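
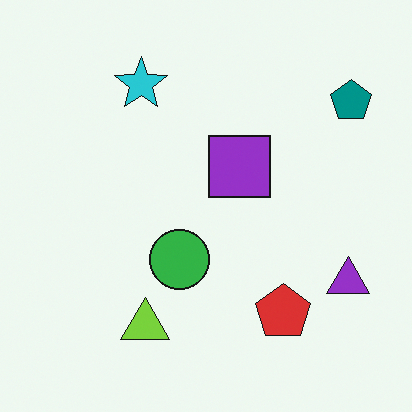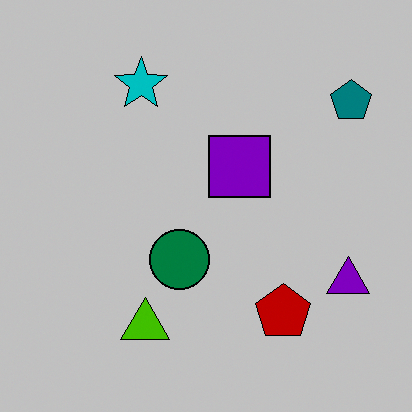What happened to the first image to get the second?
It was heavily posterized to just a handful of flat colors.

Each flat color has snapped to a coarser quantized level — most visibly, the near-white background has dropped to a flat grey.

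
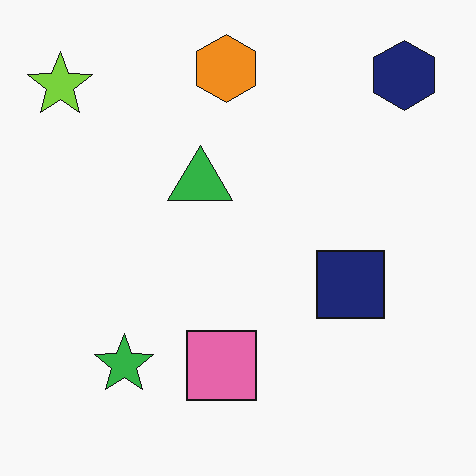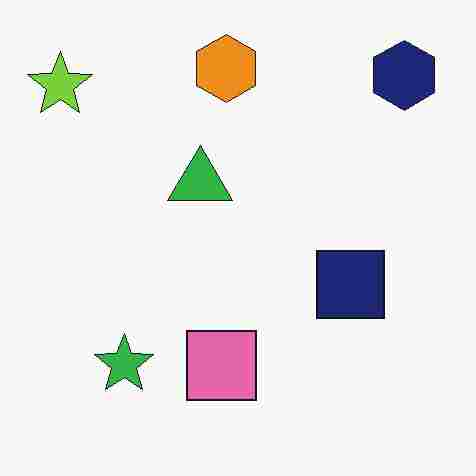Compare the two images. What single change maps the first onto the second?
It was heavily JPEG-compressed with obvious blocking artifacts.

Blocky 8×8 compression artifacts appear around shape edges and the flat background shows ringing — characteristic JPEG degradation.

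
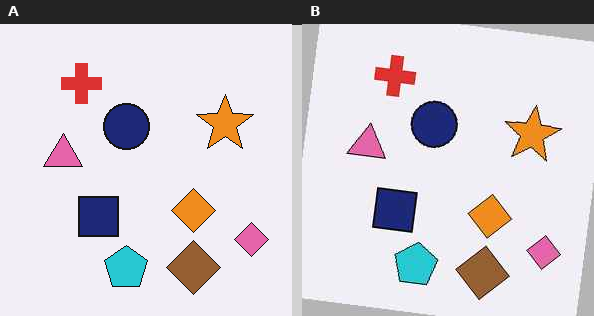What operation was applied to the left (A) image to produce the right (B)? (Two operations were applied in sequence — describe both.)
This is the original image rotated clockwise by a slight angle, then JPEG-compressed with visible artifacts.

Every shape is tilted by the same angle and the image corners show triangular fill wedges — a whole-image rotation by a non-right angle. Blocky 8×8 compression artifacts appear around shape edges and the flat background shows ringing — characteristic JPEG degradation.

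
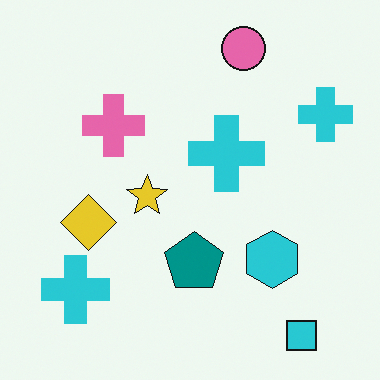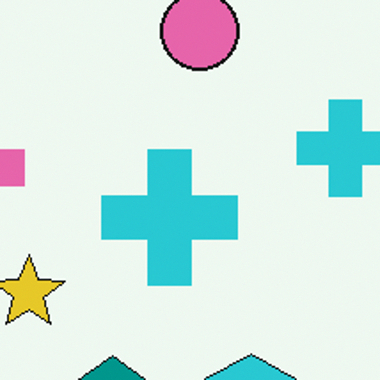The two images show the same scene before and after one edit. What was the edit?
The second image is the first cropped tightly and scaled back up.

The visible shapes are larger and the field of view is narrower; shapes near the original edges may be partly or wholly outside the frame — a crop-and-rescale.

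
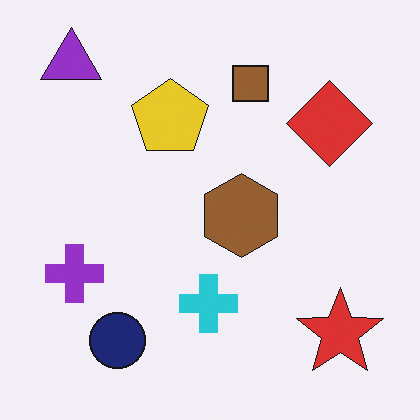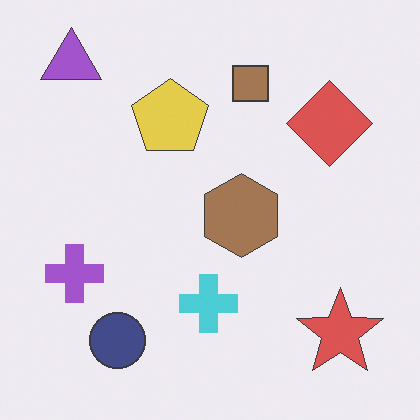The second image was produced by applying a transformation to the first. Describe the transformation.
The second image is the first given slightly reduced contrast.

Tones are pushed toward mid-grey across the whole image — a global contrast change.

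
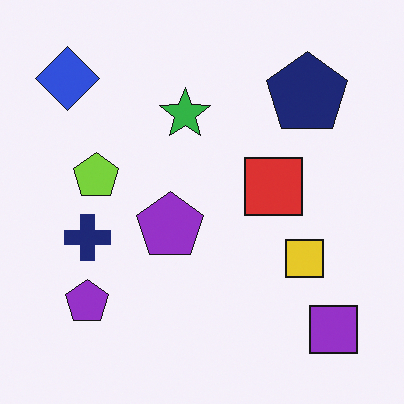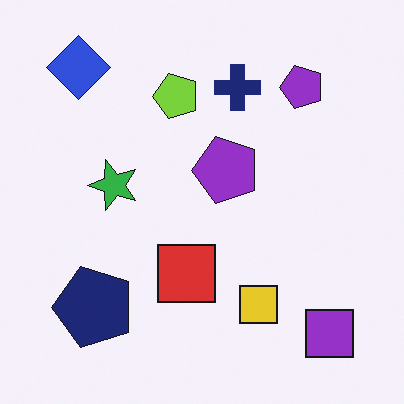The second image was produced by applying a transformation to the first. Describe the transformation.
This is the original image transposed (reflected across the top-left ↔ bottom-right diagonal).

Shapes have swapped their row and column positions — what was in the top-right is now in the bottom-left — a diagonal reflection.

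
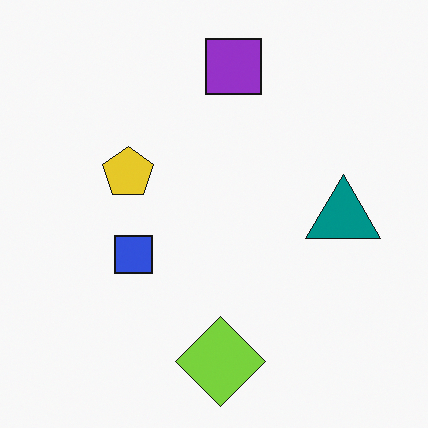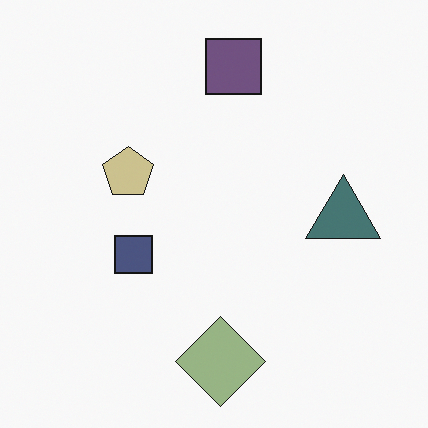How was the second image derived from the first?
This is the original image heavily desaturated.

All colors are more muted and greyish — a global saturation change.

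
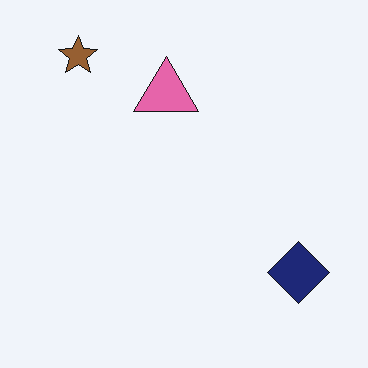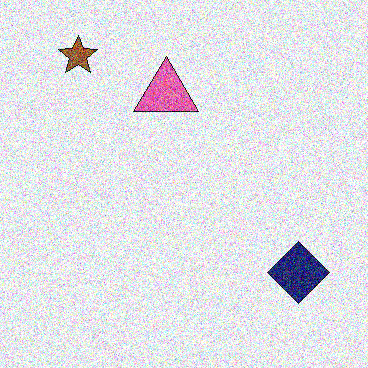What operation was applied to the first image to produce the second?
The transformation is: degraded with heavy additive noise.

Random speckle covers the whole image, including the flat background.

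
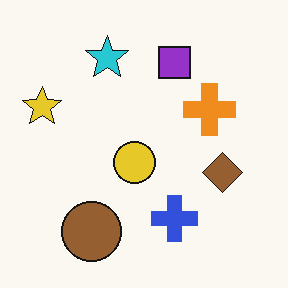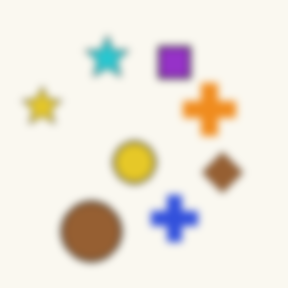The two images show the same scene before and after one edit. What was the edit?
The second image is the first moderately blurred.

Shape edges and outlines are uniformly softened across the whole image.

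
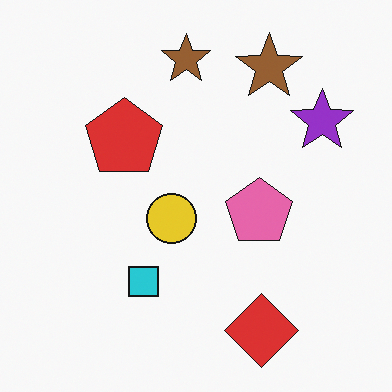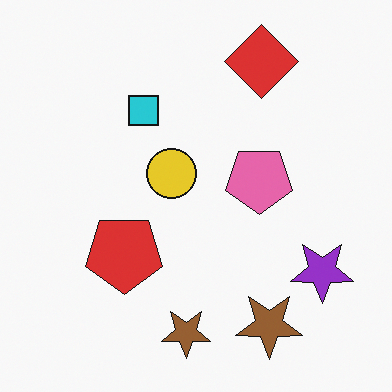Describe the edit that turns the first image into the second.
The second image is the first flipped vertically (top ↔ bottom).

The red diamond is in the bottom of the first image and the top of the second — shapes on opposite sides of the horizontal midline have swapped in a mirror flip.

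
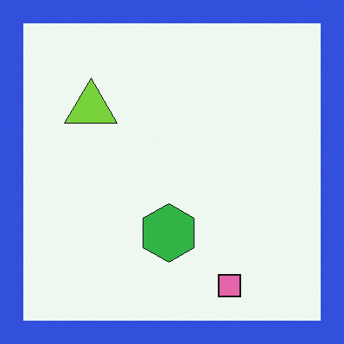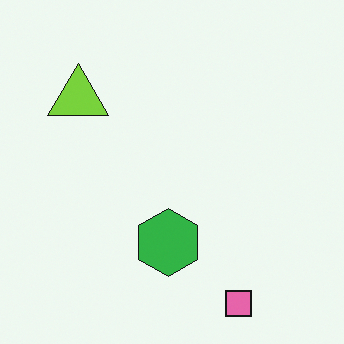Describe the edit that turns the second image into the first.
Framed with a blue border.

A solid blue frame runs around the edge of the first image, with the content slightly shrunk inside it.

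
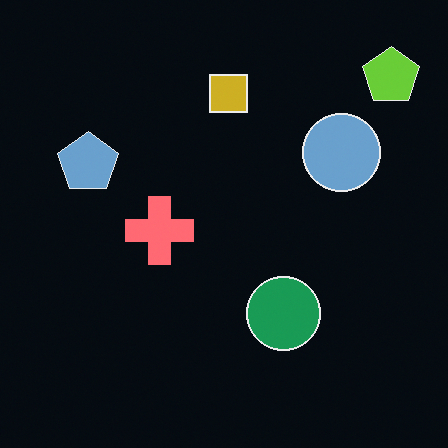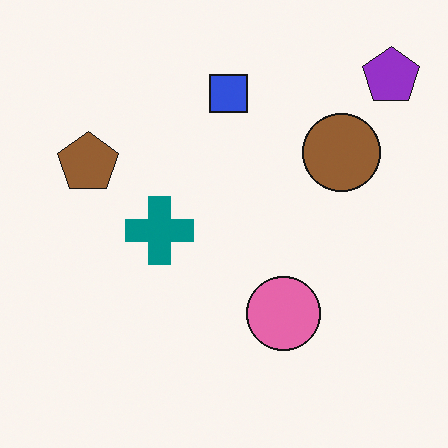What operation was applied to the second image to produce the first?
It was color-inverted (negative).

The light background has become dark and every shape's color is its complement — a photographic negative.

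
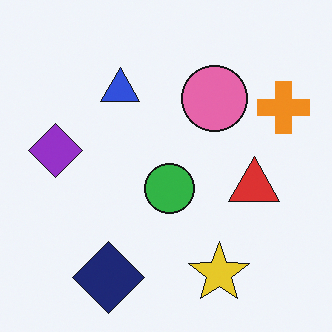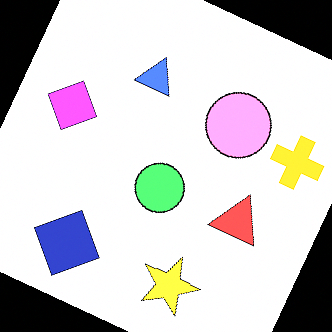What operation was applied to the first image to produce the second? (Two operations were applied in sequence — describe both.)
This is the original image rotated clockwise by a clearly visible amount, then noticeably brightened.

Every shape is tilted by the same angle and the image corners show triangular fill wedges — a whole-image rotation by a non-right angle. Every pixel — background and shapes alike — is uniformly brightened.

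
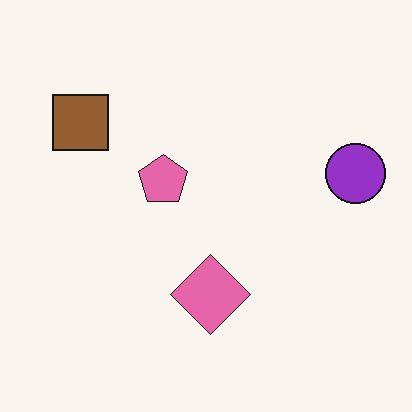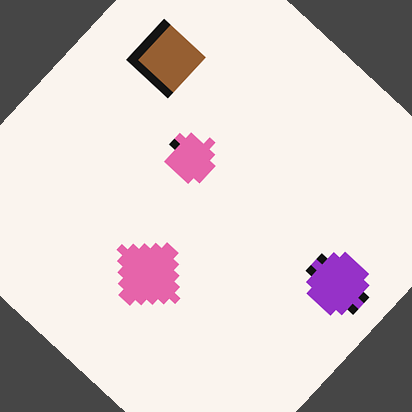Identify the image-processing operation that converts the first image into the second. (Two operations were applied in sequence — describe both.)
Pixelated into visible square blocks, then rotated clockwise by a large amount — several tens of degrees.

Shapes are reduced to large square blocks; fine edges and outlines are lost — a downscale-then-upscale (mosaic) effect. Every shape is tilted by the same angle and the image corners show triangular fill wedges — a whole-image rotation by a non-right angle.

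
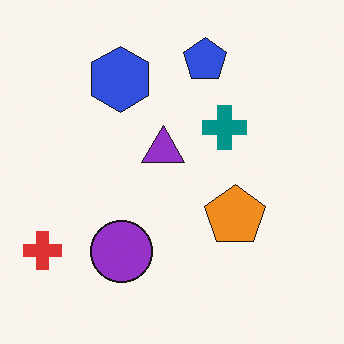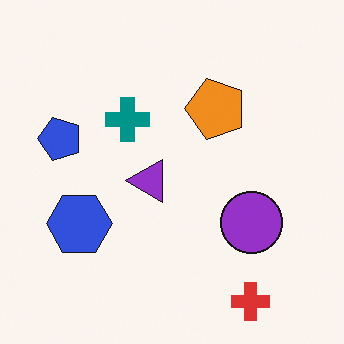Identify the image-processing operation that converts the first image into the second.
The image was rotated 90° counter-clockwise.

The red cross sits in the bottom-left of the first image and the bottom-right of the second — consistent with a whole-image 90° counter-clockwise rotation.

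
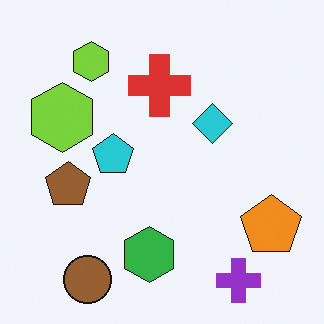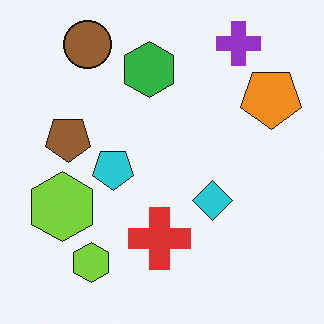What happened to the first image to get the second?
This is the original image flipped vertically (top ↔ bottom).

The purple cross is in the bottom-right of the first image and the top-right of the second — shapes on opposite sides of the horizontal midline have swapped in a mirror flip.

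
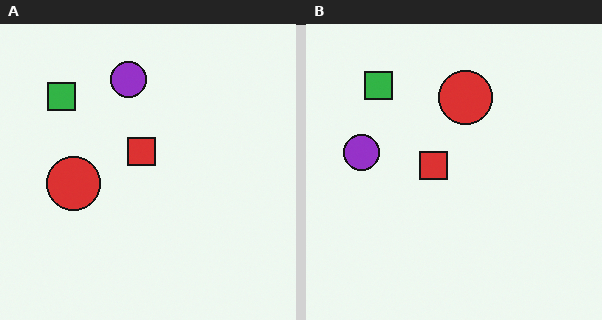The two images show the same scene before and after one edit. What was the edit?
The right (B) image is the left (A) transposed (reflected across the top-left ↔ bottom-right diagonal).

Shapes have swapped their row and column positions — what was in the top-right is now in the bottom-left — a diagonal reflection.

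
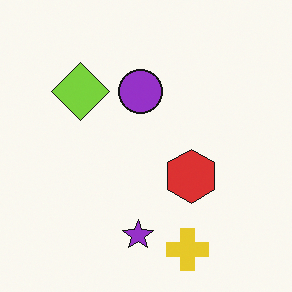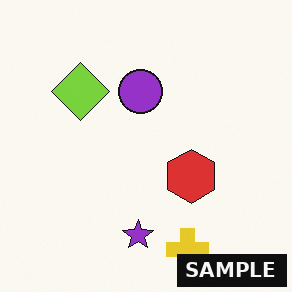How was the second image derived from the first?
It was watermarked with the text "SAMPLE" in the lower-right corner.

A dark label reading "SAMPLE" appears in the lower-right corner.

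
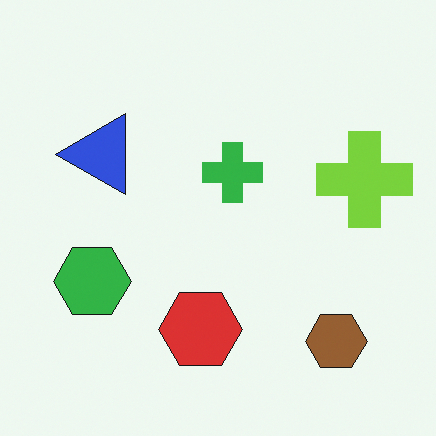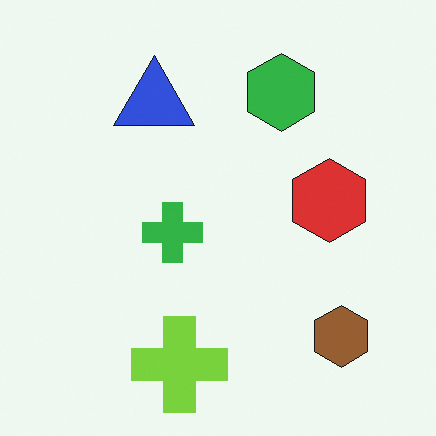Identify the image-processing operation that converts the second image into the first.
The image was transposed (reflected across the top-left ↔ bottom-right diagonal).

Shapes have swapped their row and column positions — what was in the top-right is now in the bottom-left — a diagonal reflection.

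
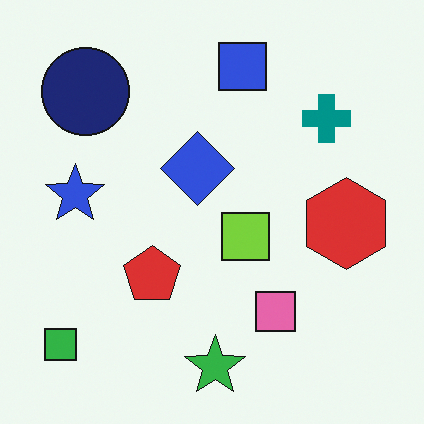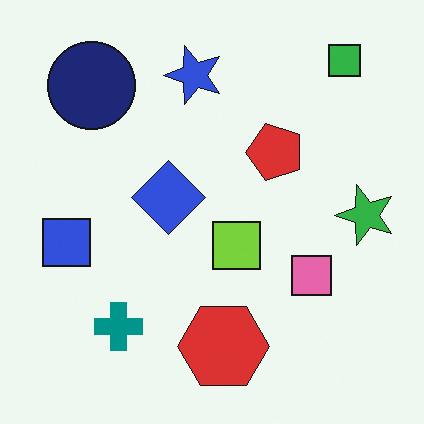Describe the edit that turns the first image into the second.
It was transposed (reflected across the top-left ↔ bottom-right diagonal).

Shapes have swapped their row and column positions — what was in the top-right is now in the bottom-left — a diagonal reflection.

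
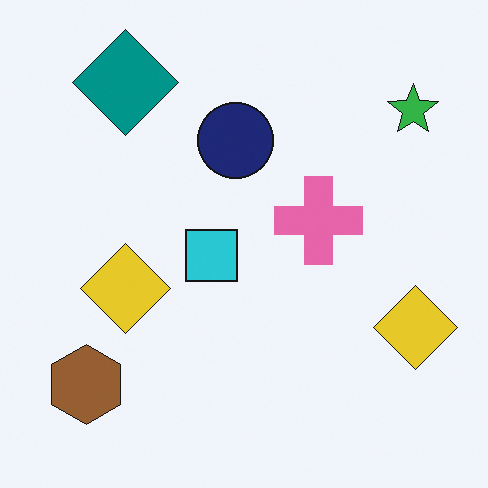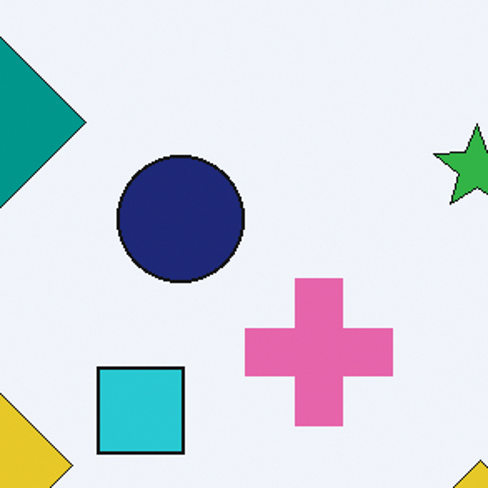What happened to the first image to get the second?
The image was cropped to a noticeably smaller region and rescaled.

The visible shapes are larger and the field of view is narrower; shapes near the original edges may be partly or wholly outside the frame — a crop-and-rescale.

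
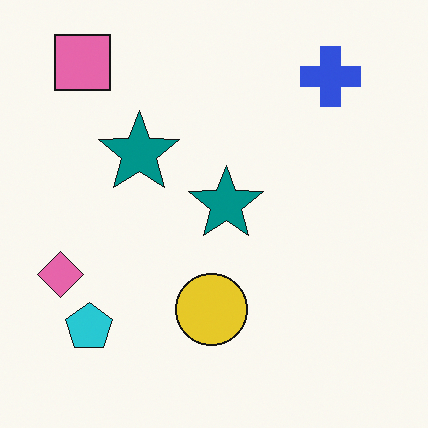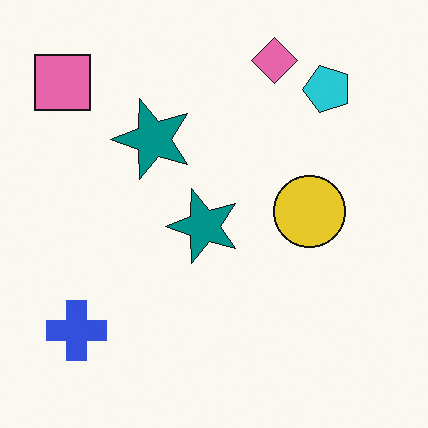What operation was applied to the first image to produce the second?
The image was transposed (reflected across the top-left ↔ bottom-right diagonal).

Shapes have swapped their row and column positions — what was in the top-right is now in the bottom-left — a diagonal reflection.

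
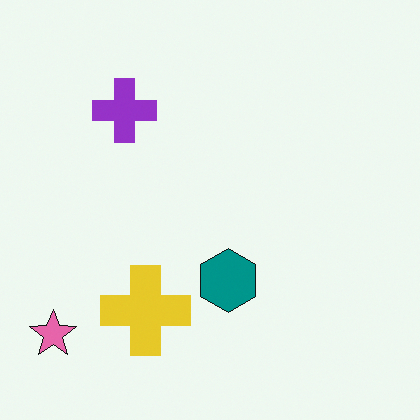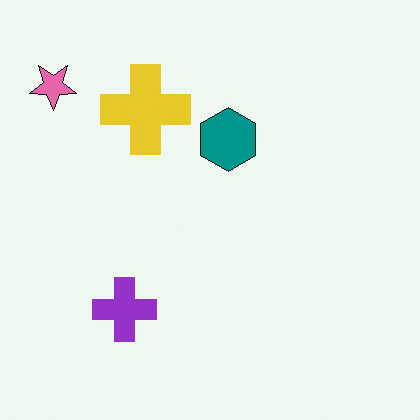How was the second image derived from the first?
The second image is the first flipped vertically (top ↔ bottom).

The pink star is in the bottom-left of the first image and the top-left of the second — shapes on opposite sides of the horizontal midline have swapped in a mirror flip.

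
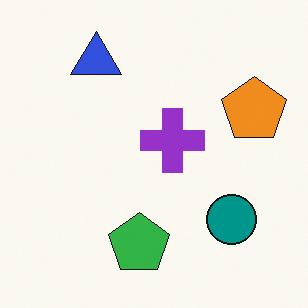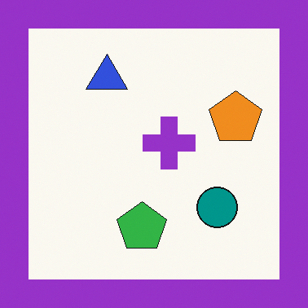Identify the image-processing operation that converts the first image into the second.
The transformation is: framed with a purple border.

A solid purple frame runs around the edge of the second image, with the content slightly shrunk inside it.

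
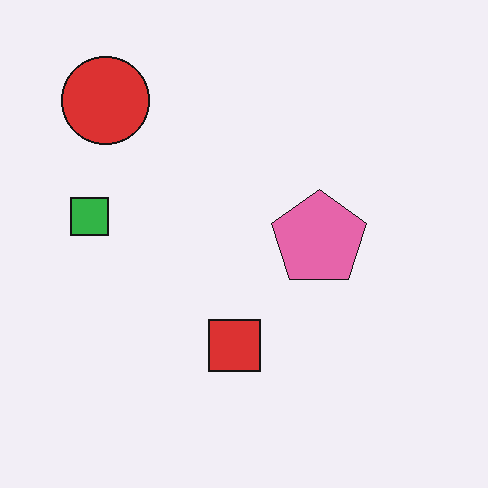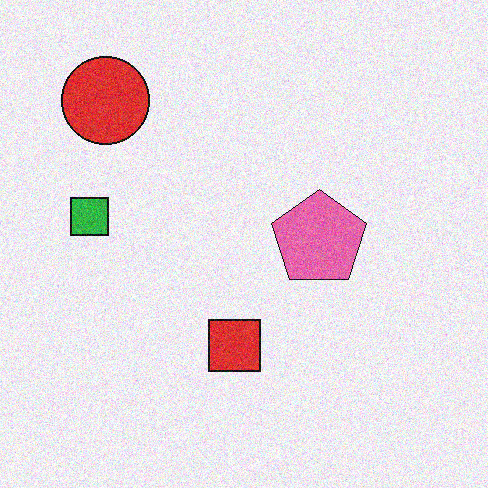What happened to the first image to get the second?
This is the original image degraded with moderate additive noise.

Random speckle covers the whole image, including the flat background.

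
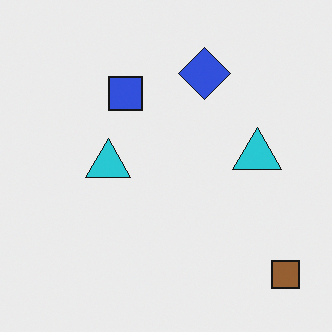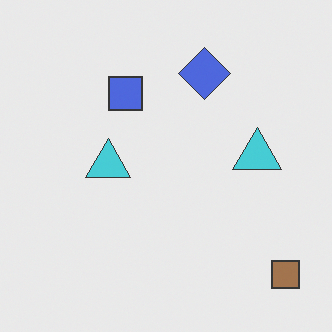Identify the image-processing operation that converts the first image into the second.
The second image is the first given slightly reduced contrast.

Tones are pushed toward mid-grey across the whole image — a global contrast change.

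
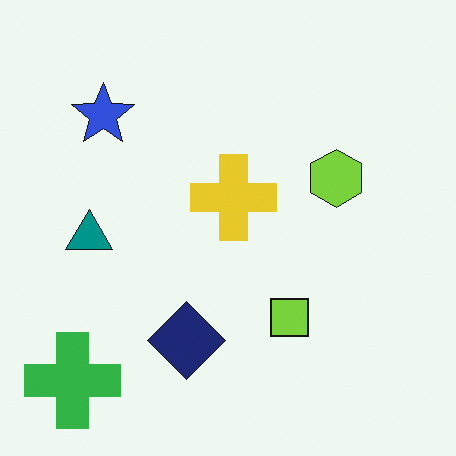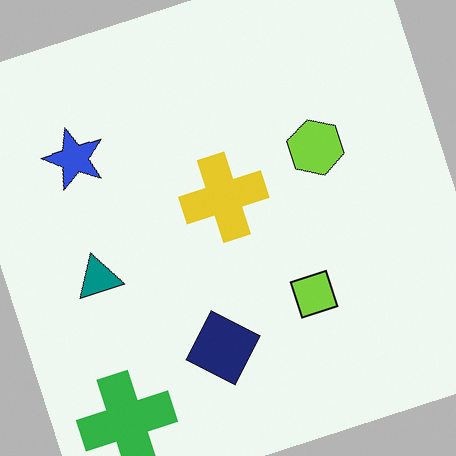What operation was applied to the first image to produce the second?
This is the original image rotated counter-clockwise by a clearly visible amount.

Every shape is tilted by the same angle and the image corners show triangular fill wedges — a whole-image rotation by a non-right angle.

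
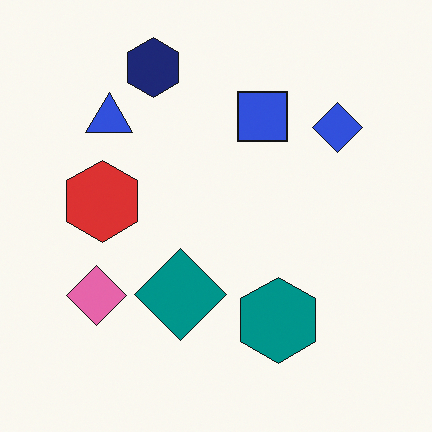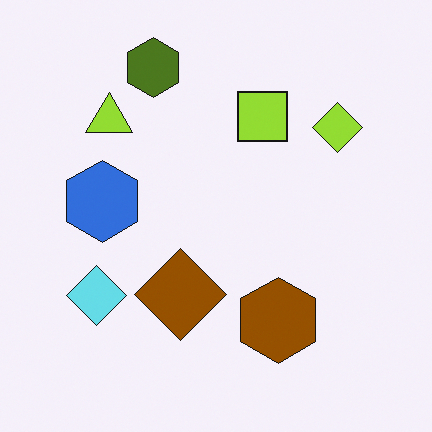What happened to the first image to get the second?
The image was hue-shifted by a large amount.

Every shape's color has rotated by the same amount around the hue wheel — a uniform hue shift.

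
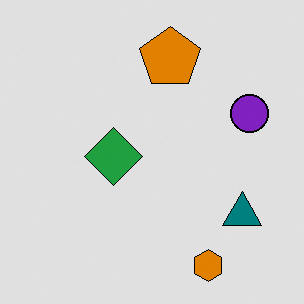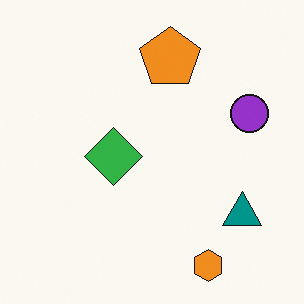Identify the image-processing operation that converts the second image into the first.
The image was moderately posterized.

Each flat color has snapped to a coarser quantized level — most visibly, the near-white background has dropped to a flat grey.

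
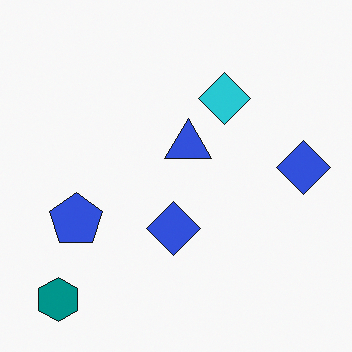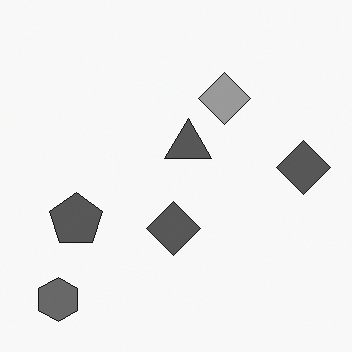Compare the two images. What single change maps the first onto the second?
Converted to grayscale.

All color is removed — every shape is now a shade of grey.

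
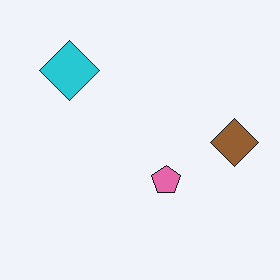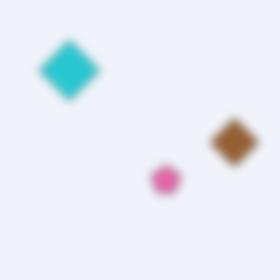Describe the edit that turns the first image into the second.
It was moderately blurred.

Shape edges and outlines are uniformly softened across the whole image.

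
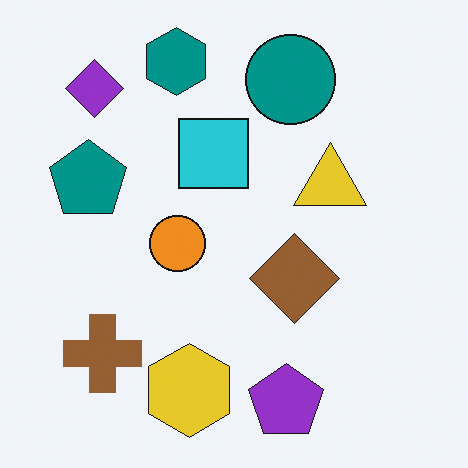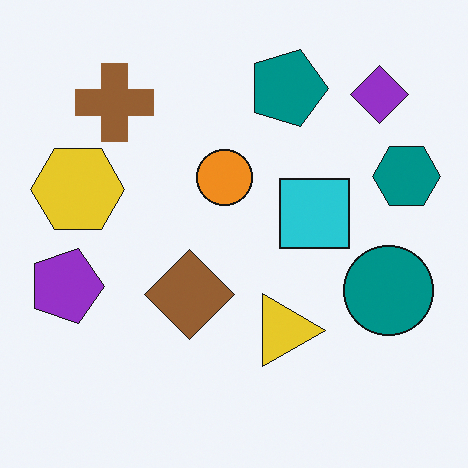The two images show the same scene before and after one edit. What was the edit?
Rotated 90° clockwise.

The purple diamond sits in the top-left of the first image and the top-right of the second — consistent with a whole-image 90° clockwise rotation.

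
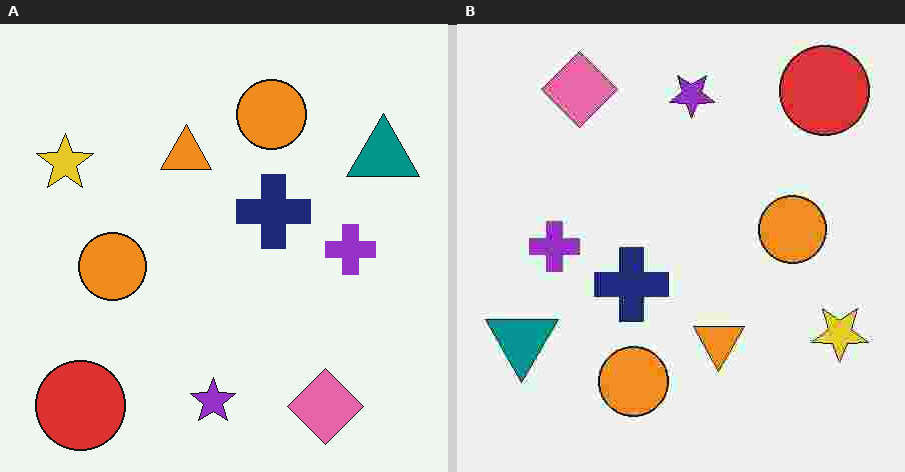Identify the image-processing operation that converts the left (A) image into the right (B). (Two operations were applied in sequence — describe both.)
Rotated 180°, then heavily JPEG-compressed with obvious blocking artifacts.

The red circle sits in the bottom-left of the left (A) image and the top-right of the right (B) — consistent with a whole-image 180° rotation. Blocky 8×8 compression artifacts appear around shape edges and the flat background shows ringing — characteristic JPEG degradation.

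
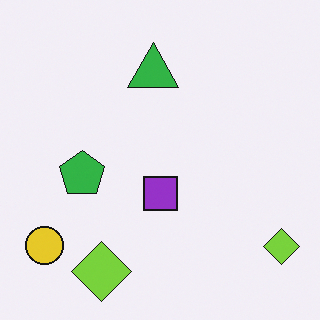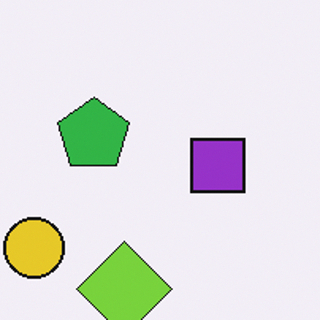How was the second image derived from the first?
The transformation is: cropped to a modestly smaller region and rescaled.

The visible shapes are larger and the field of view is narrower; shapes near the original edges may be partly or wholly outside the frame — a crop-and-rescale.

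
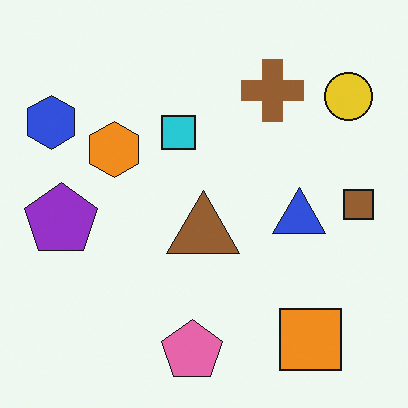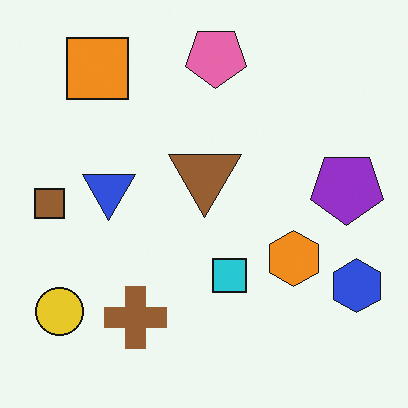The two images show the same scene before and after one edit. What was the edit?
The transformation is: rotated 180°.

The yellow circle sits in the top-right of the first image and the bottom-left of the second — consistent with a whole-image 180° rotation.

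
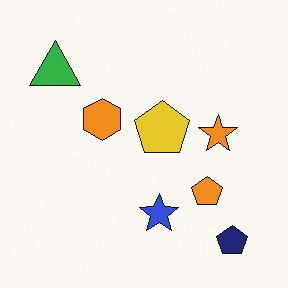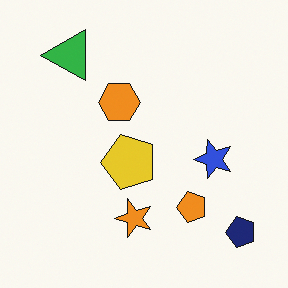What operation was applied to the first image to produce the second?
The second image is the first transposed (reflected across the top-left ↔ bottom-right diagonal).

Shapes have swapped their row and column positions — what was in the top-right is now in the bottom-left — a diagonal reflection.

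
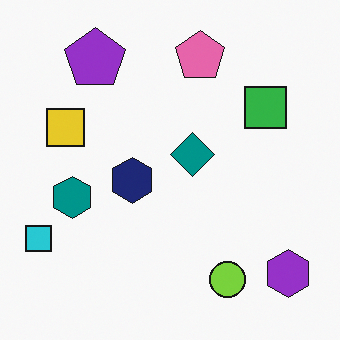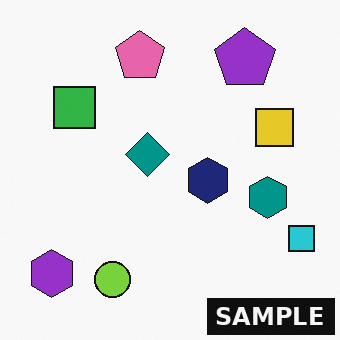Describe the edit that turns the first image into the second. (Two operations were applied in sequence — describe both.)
Flipped horizontally (left ↔ right), then watermarked with the text "SAMPLE" in the lower-right corner.

The cyan square is in the bottom-left of the first image and the bottom-right of the second — shapes on opposite sides of the vertical midline have swapped in a mirror flip. A dark label reading "SAMPLE" appears in the lower-right corner.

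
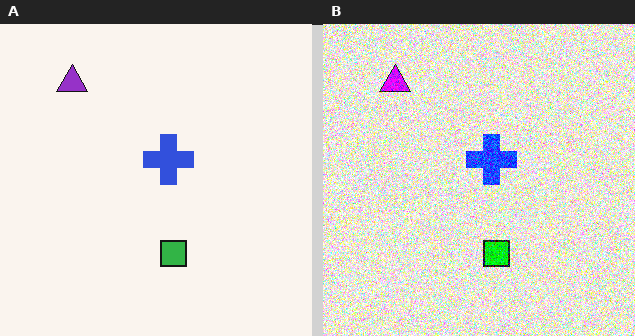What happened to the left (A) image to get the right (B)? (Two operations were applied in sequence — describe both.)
It was degraded with a thick layer of grain, then heavily oversaturated.

Random speckle covers the whole image, including the flat background. All colors are more vivid — a global saturation change.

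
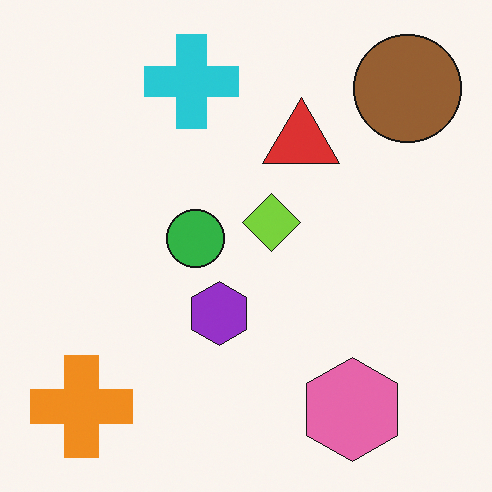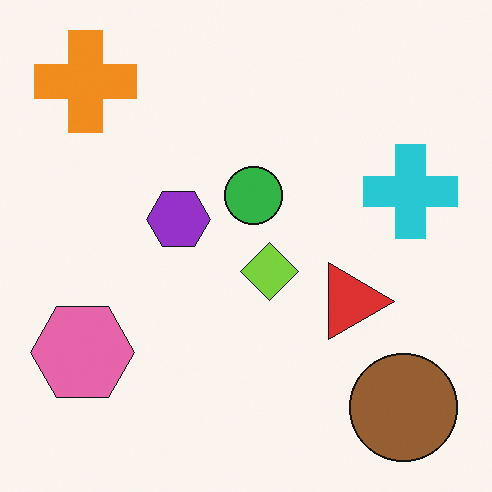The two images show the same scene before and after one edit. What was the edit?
This is the original image rotated 90° clockwise.

The orange cross sits in the bottom-left of the first image and the top-left of the second — consistent with a whole-image 90° clockwise rotation.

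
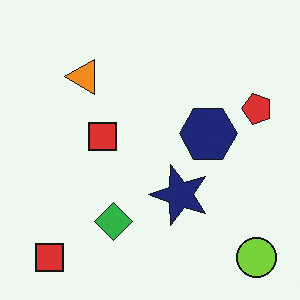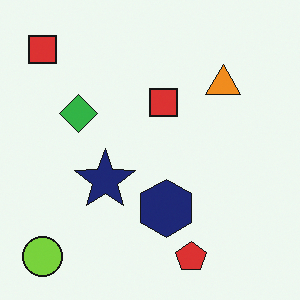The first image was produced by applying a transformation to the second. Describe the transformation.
It was rotated 90° counter-clockwise.

The lime circle sits in the bottom-left of the second image and the bottom-right of the first — consistent with a whole-image 90° counter-clockwise rotation.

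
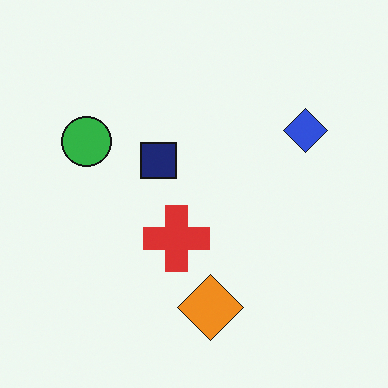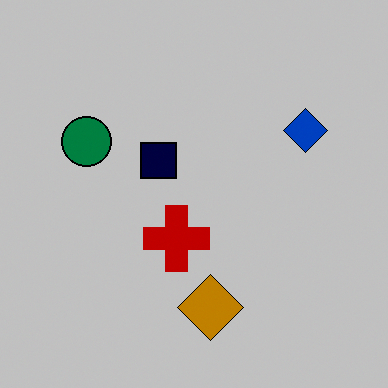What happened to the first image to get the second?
The second image is the first aggressively posterized.

Each flat color has snapped to a coarser quantized level — most visibly, the near-white background has dropped to a flat grey.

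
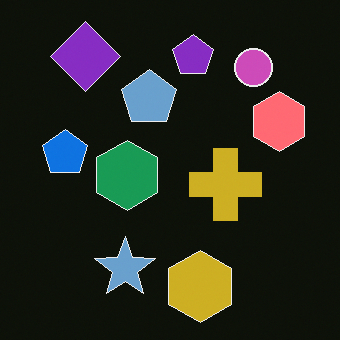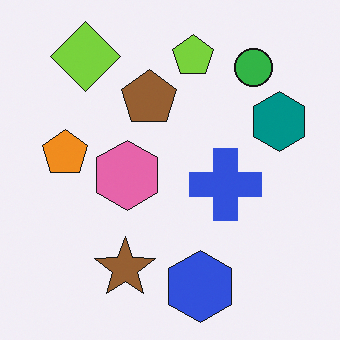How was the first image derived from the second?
Color-inverted (negative).

The light background has become dark and every shape's color is its complement — a photographic negative.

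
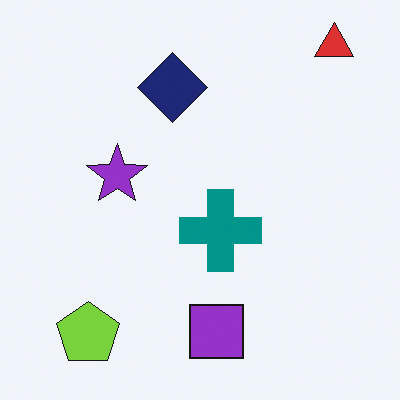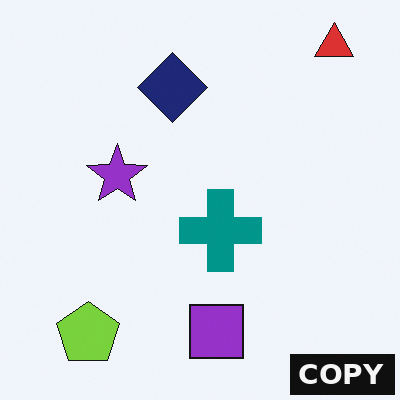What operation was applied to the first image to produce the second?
It was watermarked with the text "COPY" in the lower-right corner.

A dark label reading "COPY" appears in the lower-right corner.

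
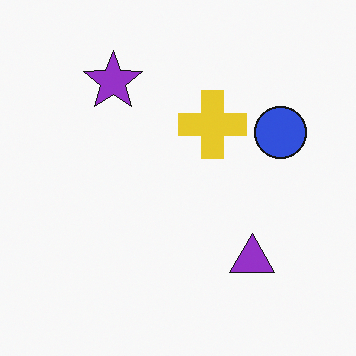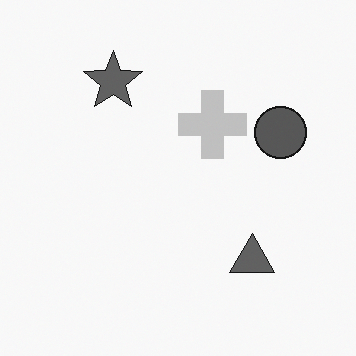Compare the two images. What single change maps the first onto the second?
It was converted to grayscale.

All color is removed — every shape is now a shade of grey.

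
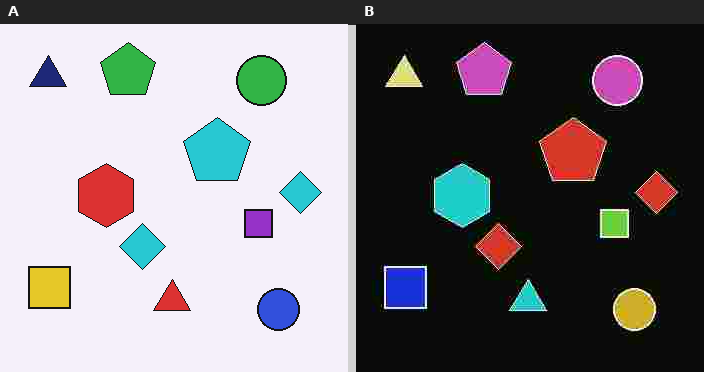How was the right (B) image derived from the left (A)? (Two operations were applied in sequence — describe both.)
Heavily JPEG-compressed with obvious blocking artifacts, then color-inverted (negative).

Blocky 8×8 compression artifacts appear around shape edges and the flat background shows ringing — characteristic JPEG degradation. The light background has become dark and every shape's color is its complement — a photographic negative.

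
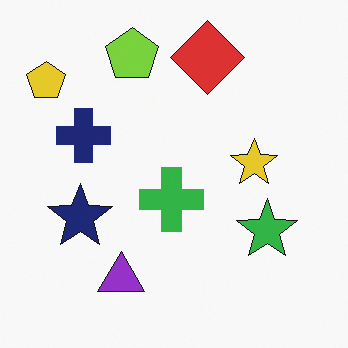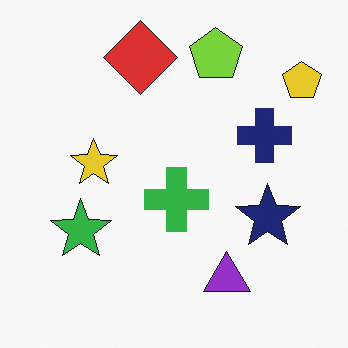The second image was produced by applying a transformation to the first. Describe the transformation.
The second image is the first flipped horizontally (left ↔ right).

The yellow pentagon is in the top-left of the first image and the top-right of the second — shapes on opposite sides of the vertical midline have swapped in a mirror flip.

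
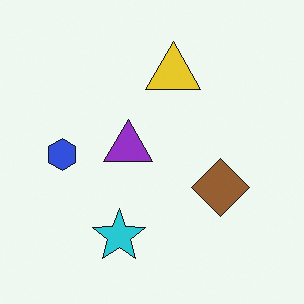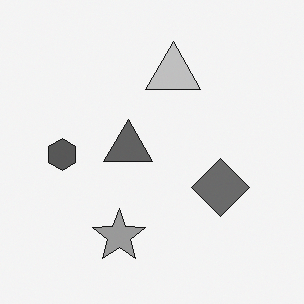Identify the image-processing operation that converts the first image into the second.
This is the original image converted to grayscale.

All color is removed — every shape is now a shade of grey.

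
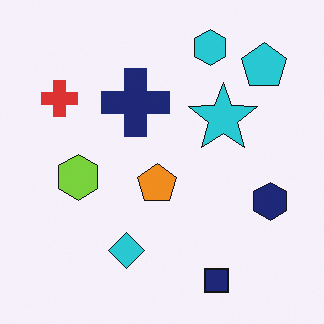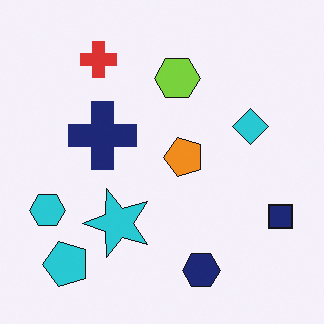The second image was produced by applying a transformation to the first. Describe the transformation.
Transposed (reflected across the top-left ↔ bottom-right diagonal).

Shapes have swapped their row and column positions — what was in the top-right is now in the bottom-left — a diagonal reflection.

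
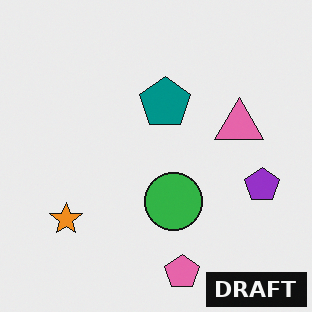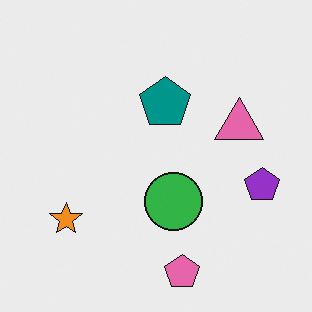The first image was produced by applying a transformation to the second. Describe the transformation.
The image was watermarked with the text "DRAFT" in the lower-right corner.

A dark label reading "DRAFT" appears in the lower-right corner.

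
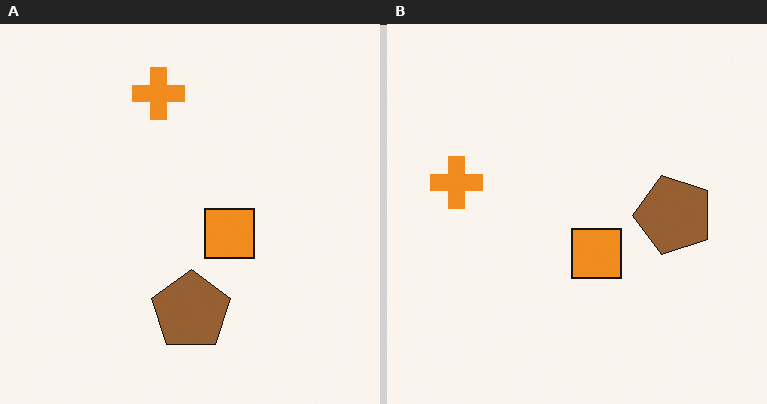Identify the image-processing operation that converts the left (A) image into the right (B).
Transposed (reflected across the top-left ↔ bottom-right diagonal).

Shapes have swapped their row and column positions — what was in the top-right is now in the bottom-left — a diagonal reflection.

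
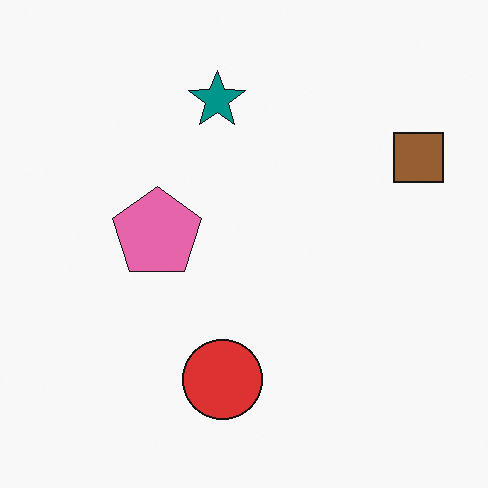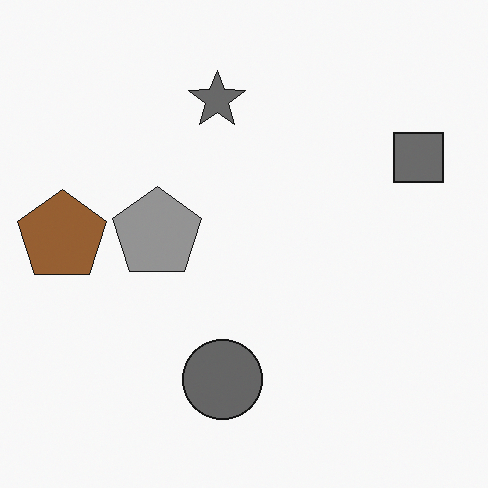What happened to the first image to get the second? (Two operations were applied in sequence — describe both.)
The image was converted to grayscale, then overlaid with an additional brown pentagon.

All color is removed — every shape is now a shade of grey. A brown pentagon appears in the second image that is absent from the first.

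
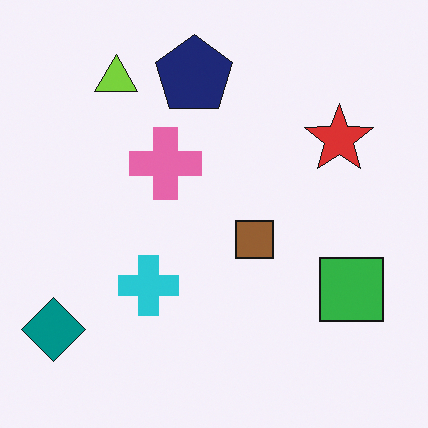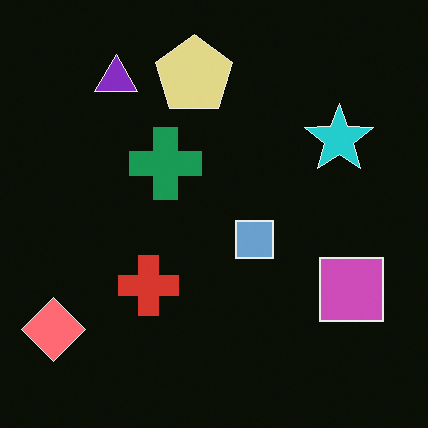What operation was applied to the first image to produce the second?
It was color-inverted (negative).

The light background has become dark and every shape's color is its complement — a photographic negative.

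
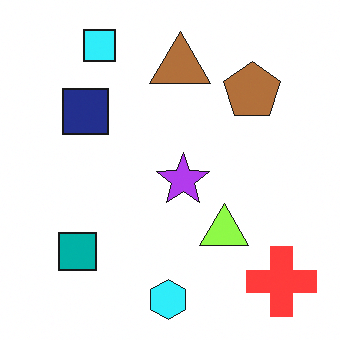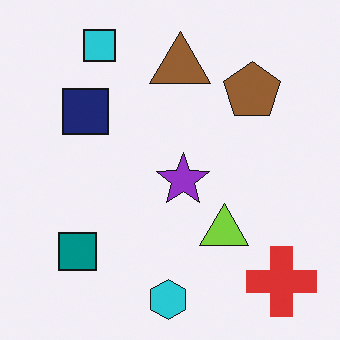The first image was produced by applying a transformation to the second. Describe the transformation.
It was slightly brightened.

Every pixel — background and shapes alike — is uniformly brightened.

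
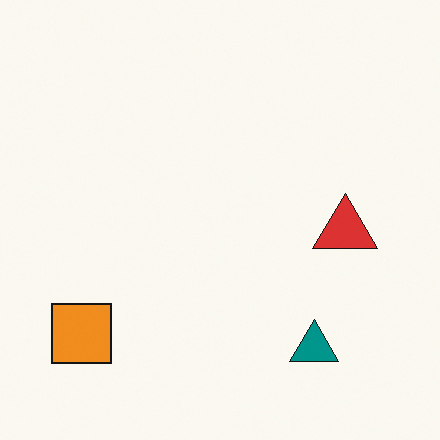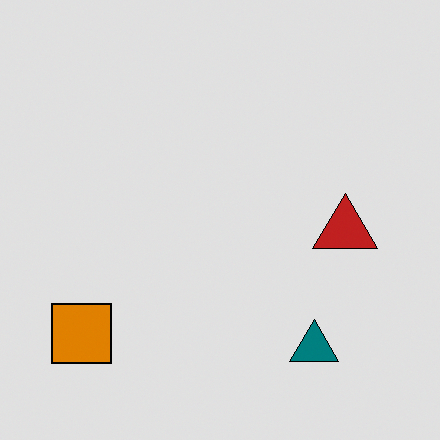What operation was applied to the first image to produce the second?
Posterized to a reduced palette.

Each flat color has snapped to a coarser quantized level — most visibly, the near-white background has dropped to a flat grey.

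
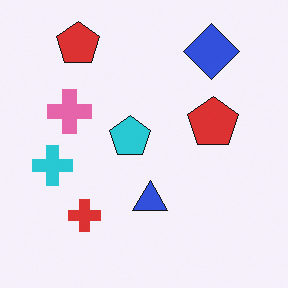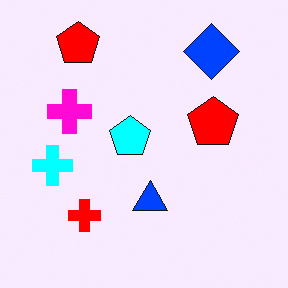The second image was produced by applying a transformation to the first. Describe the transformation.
Heavily oversaturated.

All colors are more vivid — a global saturation change.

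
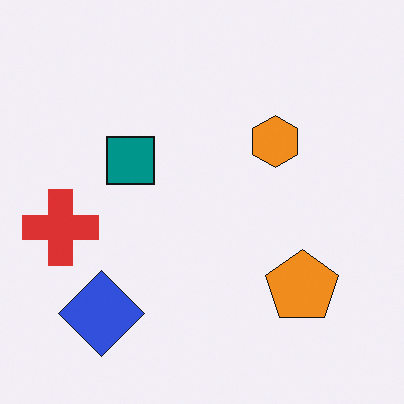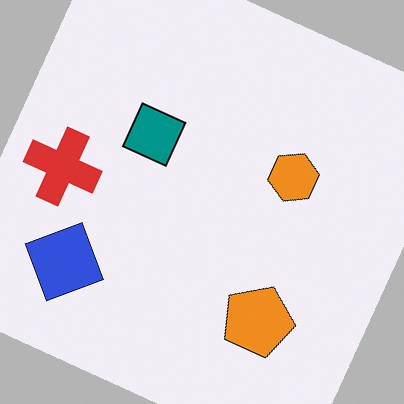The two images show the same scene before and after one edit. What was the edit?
This is the original image rotated clockwise by a moderate amount.

Every shape is tilted by the same angle and the image corners show triangular fill wedges — a whole-image rotation by a non-right angle.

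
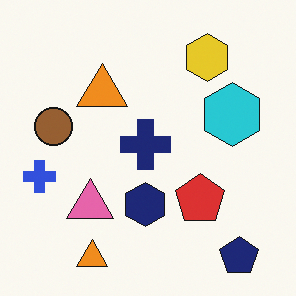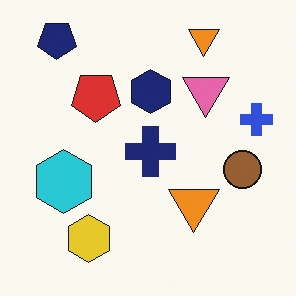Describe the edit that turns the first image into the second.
This is the original image rotated 180°.

The navy pentagon sits in the bottom-right of the first image and the top-left of the second — consistent with a whole-image 180° rotation.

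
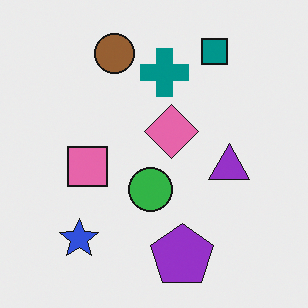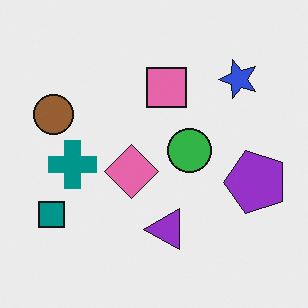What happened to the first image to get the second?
Transposed (reflected across the top-left ↔ bottom-right diagonal).

Shapes have swapped their row and column positions — what was in the top-right is now in the bottom-left — a diagonal reflection.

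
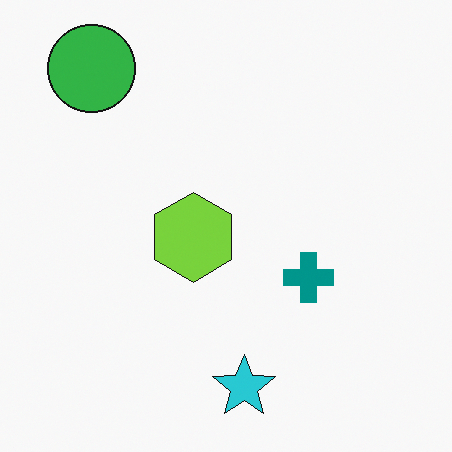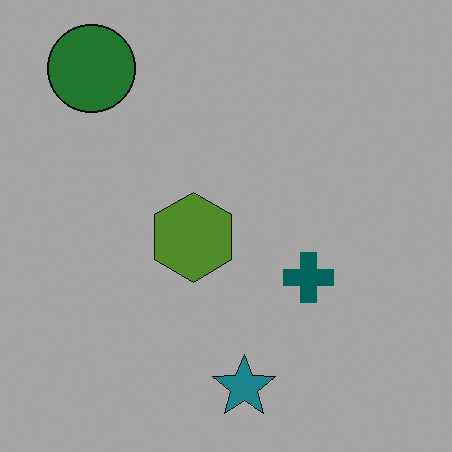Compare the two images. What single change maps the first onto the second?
The second image is the first noticeably darkened.

Every pixel — background and shapes alike — is uniformly darkened.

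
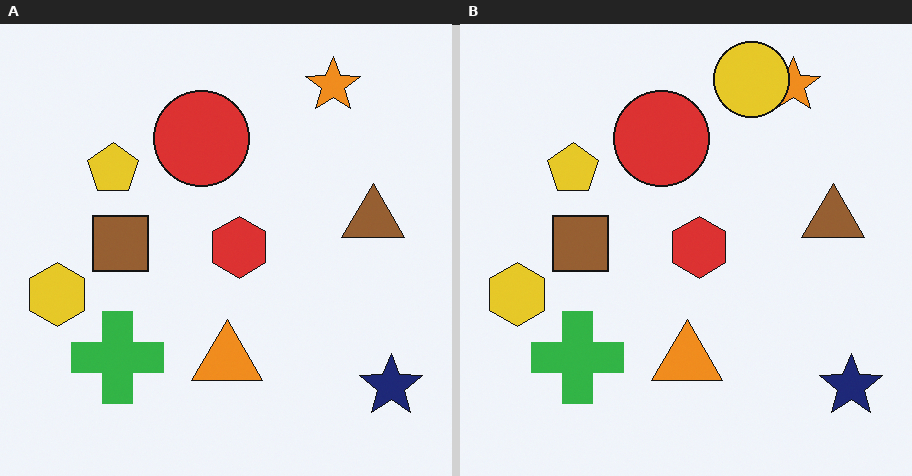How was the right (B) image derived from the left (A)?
This is the original image overlaid with an additional yellow circle.

A yellow circle appears in the right (B) image that is absent from the left (A).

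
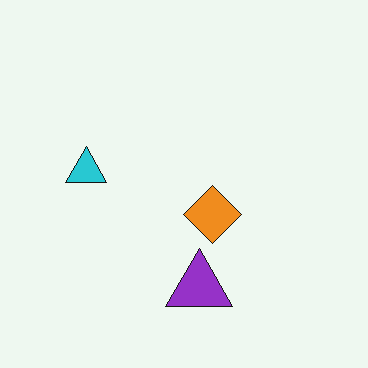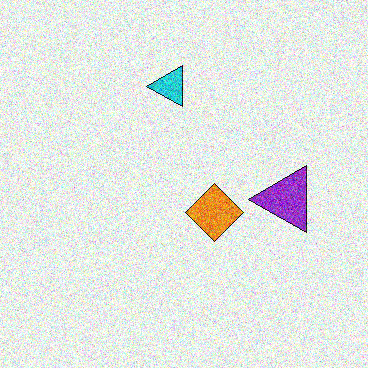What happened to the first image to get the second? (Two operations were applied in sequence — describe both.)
The image was transposed (reflected across the top-left ↔ bottom-right diagonal), then degraded with heavy additive noise.

Shapes have swapped their row and column positions — what was in the top-right is now in the bottom-left — a diagonal reflection. Random speckle covers the whole image, including the flat background.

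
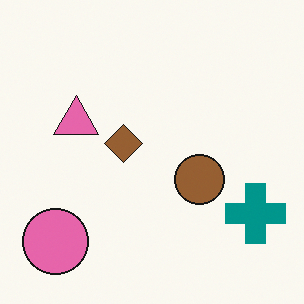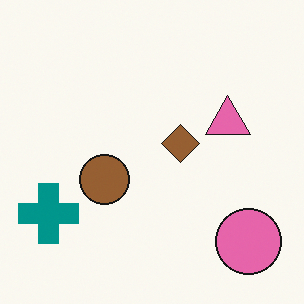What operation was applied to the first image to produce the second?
The second image is the first flipped horizontally (left ↔ right).

The teal cross is in the bottom-right of the first image and the bottom-left of the second — shapes on opposite sides of the vertical midline have swapped in a mirror flip.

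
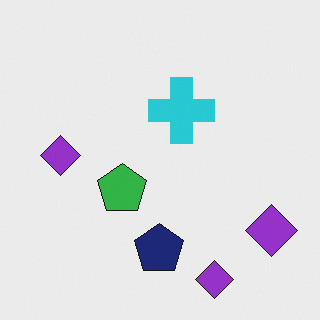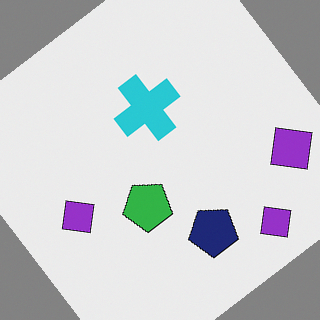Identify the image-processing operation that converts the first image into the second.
The second image is the first rotated counter-clockwise by a large amount — several tens of degrees.

Every shape is tilted by the same angle and the image corners show triangular fill wedges — a whole-image rotation by a non-right angle.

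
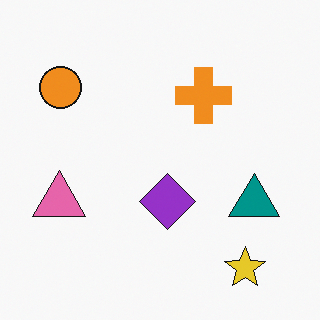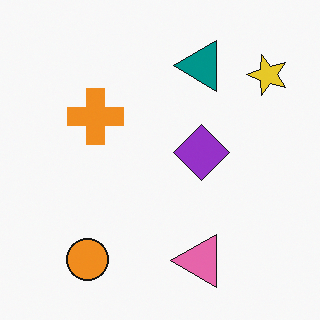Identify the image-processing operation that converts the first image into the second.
The second image is the first rotated 90° counter-clockwise.

The yellow star sits in the bottom-right of the first image and the top-right of the second — consistent with a whole-image 90° counter-clockwise rotation.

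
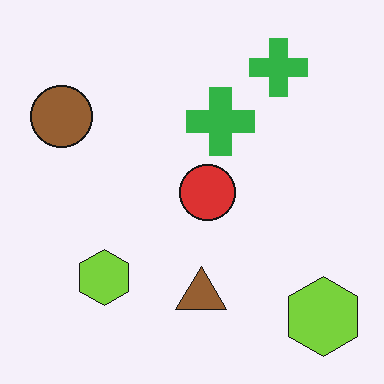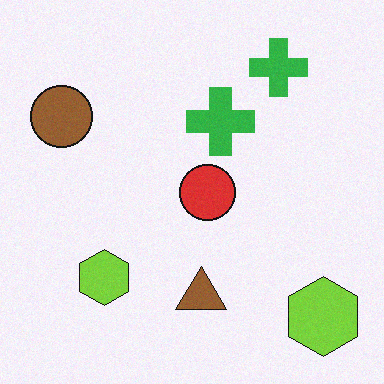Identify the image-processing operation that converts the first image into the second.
This is the original image degraded with light additive noise.

Random speckle covers the whole image, including the flat background.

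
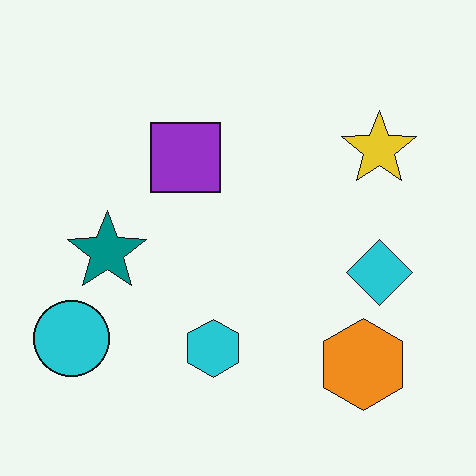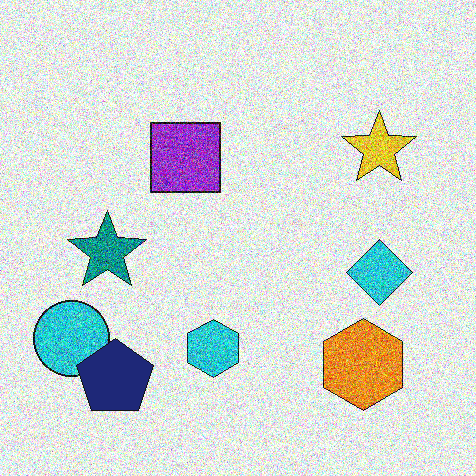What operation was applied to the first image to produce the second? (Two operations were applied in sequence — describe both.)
Degraded with a thick layer of grain, then overlaid with an additional navy pentagon.

Random speckle covers the whole image, including the flat background. A navy pentagon appears in the second image that is absent from the first.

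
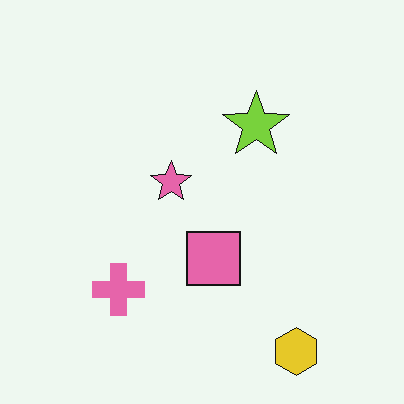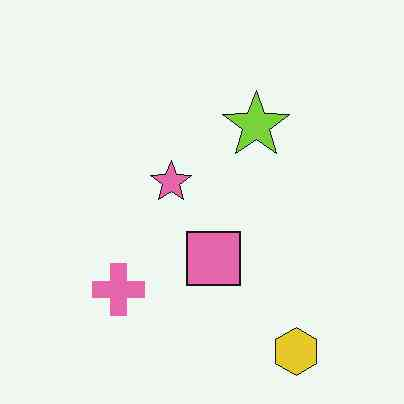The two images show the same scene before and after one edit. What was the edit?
It was JPEG-compressed with visible artifacts.

Blocky 8×8 compression artifacts appear around shape edges and the flat background shows ringing — characteristic JPEG degradation.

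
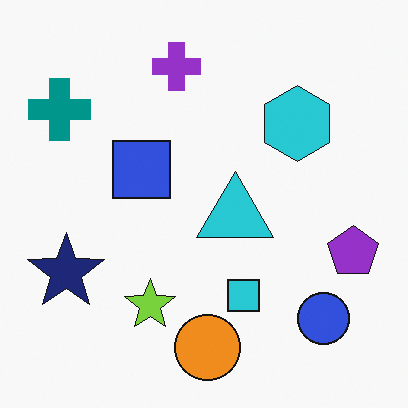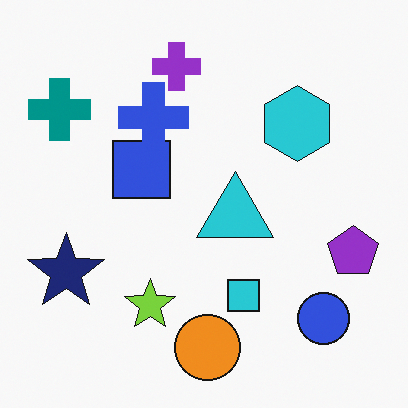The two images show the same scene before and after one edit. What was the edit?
Overlaid with an additional blue cross.

A blue cross appears in the second image that is absent from the first.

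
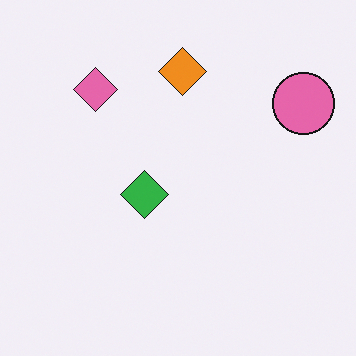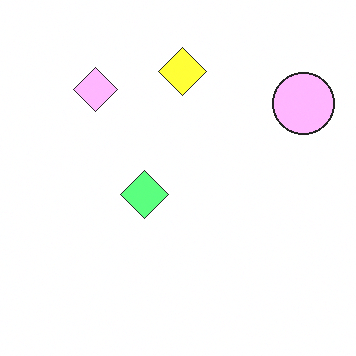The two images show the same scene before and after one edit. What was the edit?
The second image is the first noticeably brightened.

Every pixel — background and shapes alike — is uniformly brightened.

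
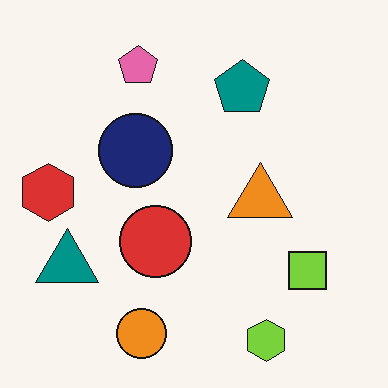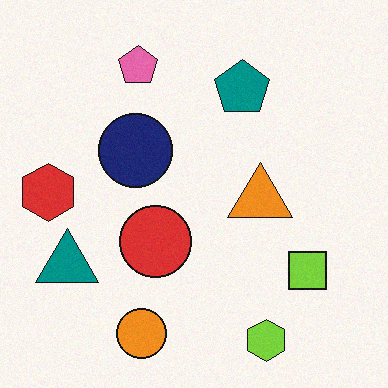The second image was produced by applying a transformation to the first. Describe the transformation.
It was degraded with subtle gaussian noise.

Random speckle covers the whole image, including the flat background.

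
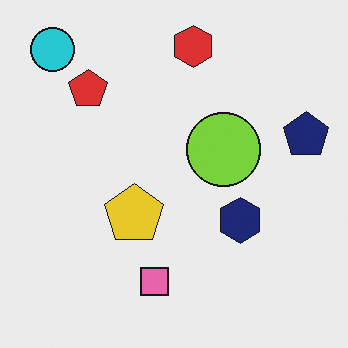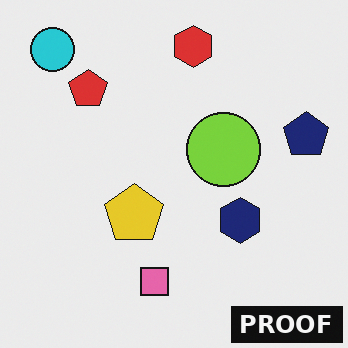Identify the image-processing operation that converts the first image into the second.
The image was watermarked with the text "PROOF" in the lower-right corner.

A dark label reading "PROOF" appears in the lower-right corner.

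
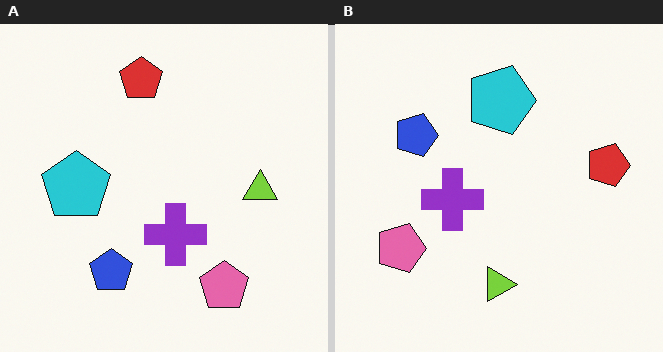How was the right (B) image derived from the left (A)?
It was rotated 90° clockwise.

The pink pentagon sits in the bottom-right of the left (A) image and the bottom-left of the right (B) — consistent with a whole-image 90° clockwise rotation.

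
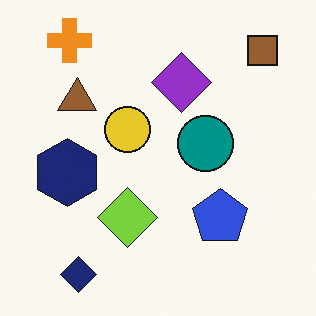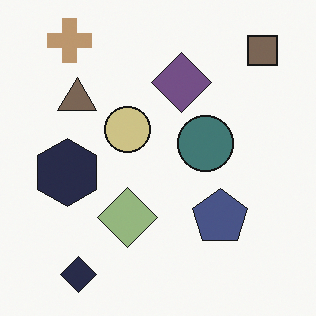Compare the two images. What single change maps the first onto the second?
Heavily desaturated.

All colors are more muted and greyish — a global saturation change.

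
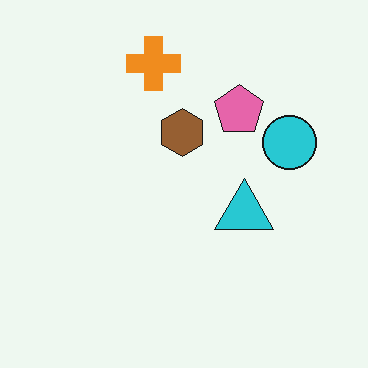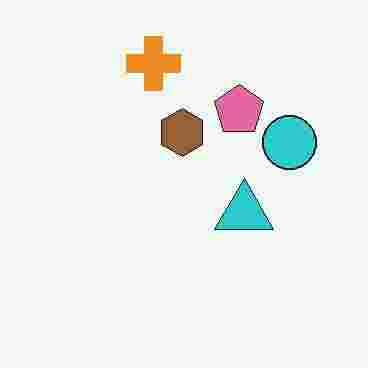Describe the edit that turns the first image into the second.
It was heavily JPEG-compressed with obvious blocking artifacts.

Blocky 8×8 compression artifacts appear around shape edges and the flat background shows ringing — characteristic JPEG degradation.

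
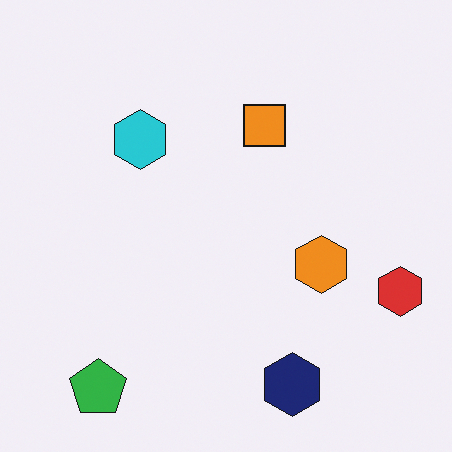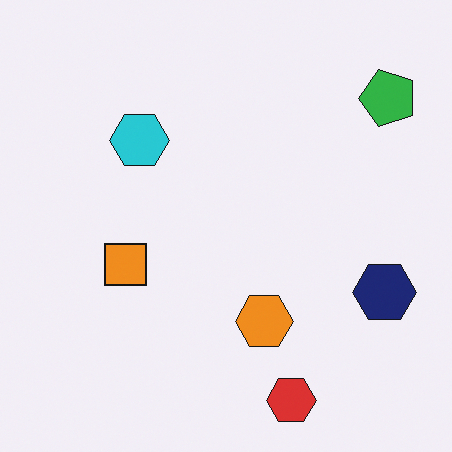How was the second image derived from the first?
Transposed (reflected across the top-left ↔ bottom-right diagonal).

Shapes have swapped their row and column positions — what was in the top-right is now in the bottom-left — a diagonal reflection.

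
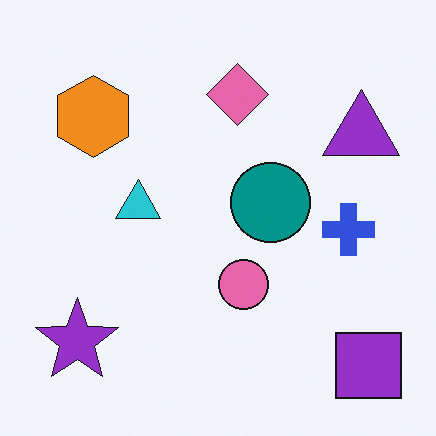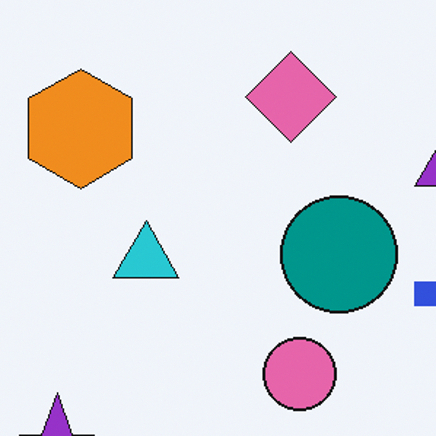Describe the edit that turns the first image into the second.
The second image is the first cropped to a modestly smaller region and rescaled.

The visible shapes are larger and the field of view is narrower; shapes near the original edges may be partly or wholly outside the frame — a crop-and-rescale.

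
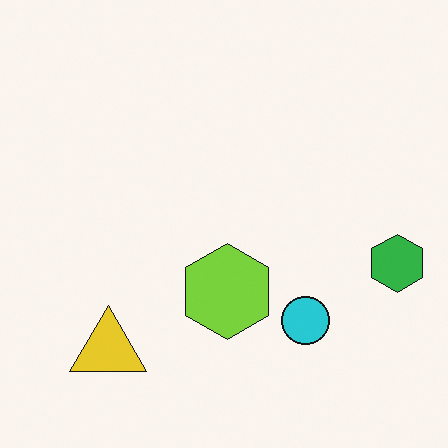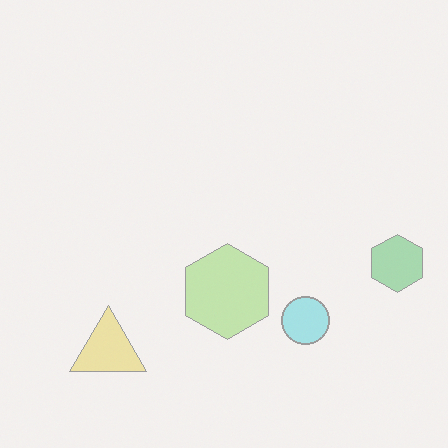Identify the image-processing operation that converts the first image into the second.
The image was washed out (contrast reduced).

Tones are pushed toward mid-grey across the whole image — a global contrast change.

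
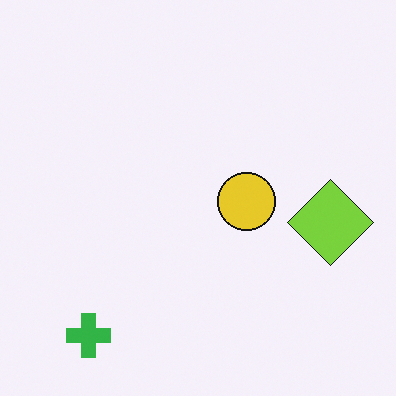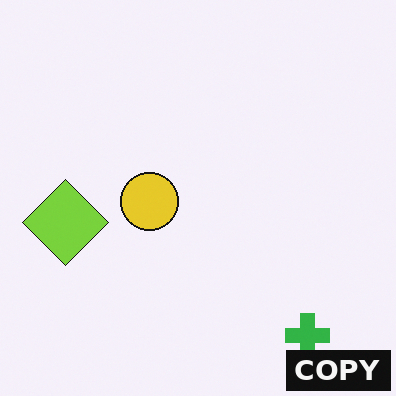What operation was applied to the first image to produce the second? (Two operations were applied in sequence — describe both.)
This is the original image flipped horizontally (left ↔ right), then watermarked with the text "COPY" in the lower-right corner.

The lime diamond is in the right of the first image and the left of the second — shapes on opposite sides of the vertical midline have swapped in a mirror flip. A dark label reading "COPY" appears in the lower-right corner.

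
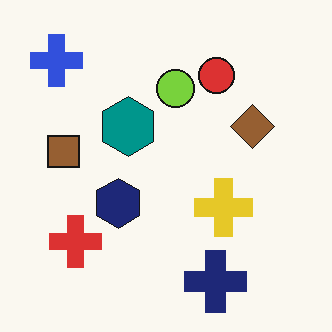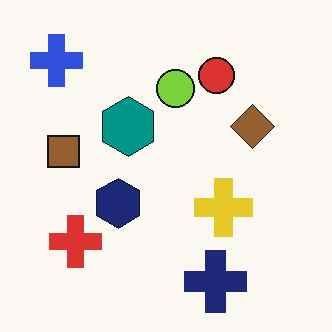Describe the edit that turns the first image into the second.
Given moderate JPEG compression.

Blocky 8×8 compression artifacts appear around shape edges and the flat background shows ringing — characteristic JPEG degradation.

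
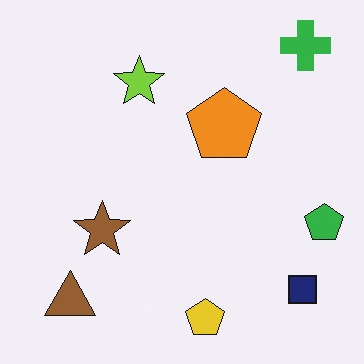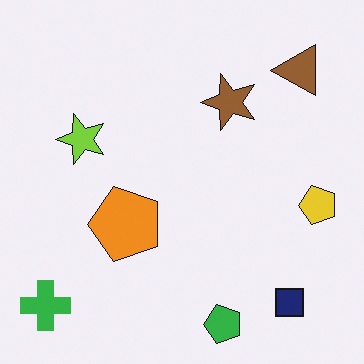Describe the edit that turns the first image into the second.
The transformation is: transposed (reflected across the top-left ↔ bottom-right diagonal).

Shapes have swapped their row and column positions — what was in the top-right is now in the bottom-left — a diagonal reflection.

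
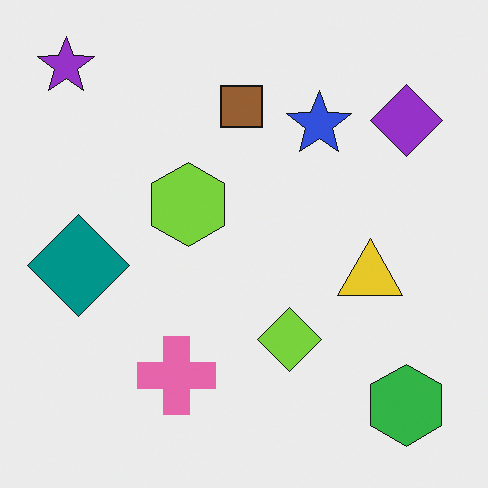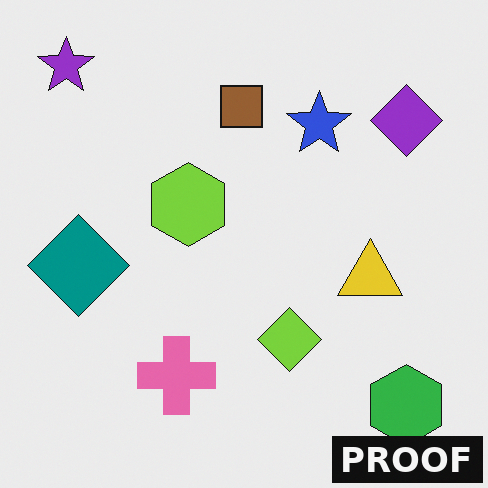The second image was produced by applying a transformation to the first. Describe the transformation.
The image was watermarked with the text "PROOF" in the lower-right corner.

A dark label reading "PROOF" appears in the lower-right corner.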